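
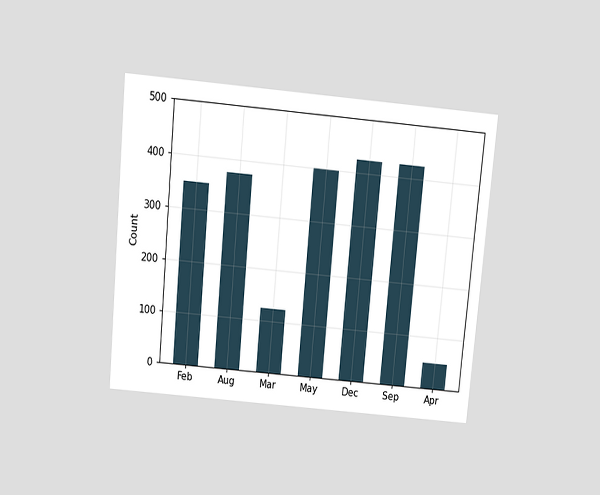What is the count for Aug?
The chart is tilted about 5° clockwise and viewed slightly from above. Reading along the chart's y-axis, the Aug bar reaches 375.

375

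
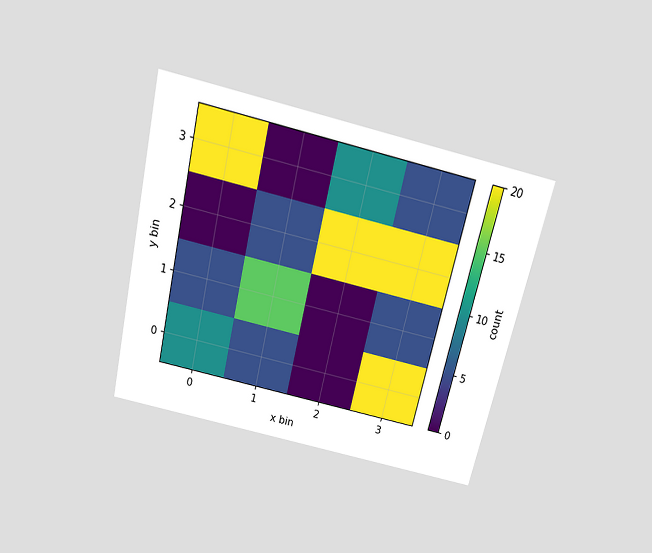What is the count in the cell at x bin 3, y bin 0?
20

The chart is tilted about 13° clockwise and viewed slightly from above. Matching the cell (3, 0) against the colorbar gives 20.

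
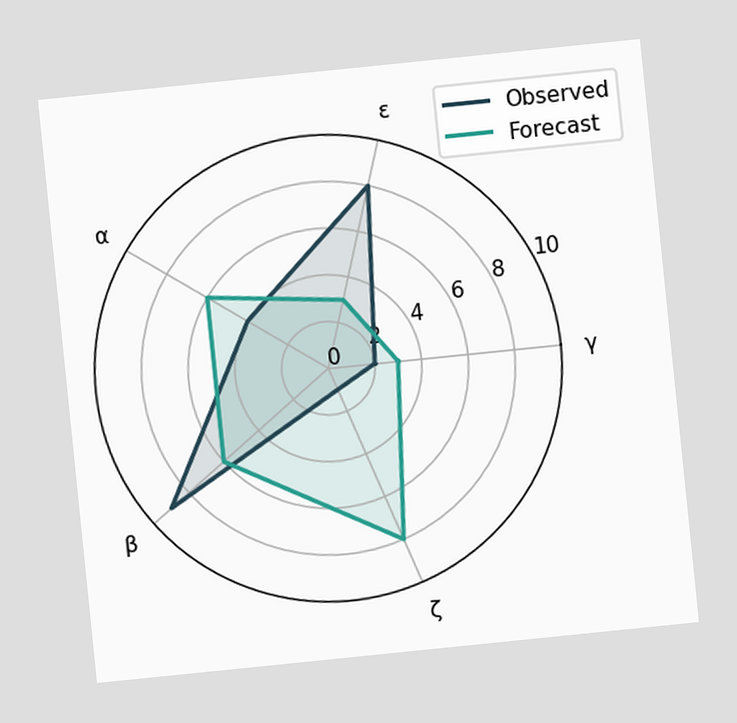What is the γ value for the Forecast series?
3

The chart is tilted about 6° counter-clockwise. On the γ axis, Forecast reaches 3.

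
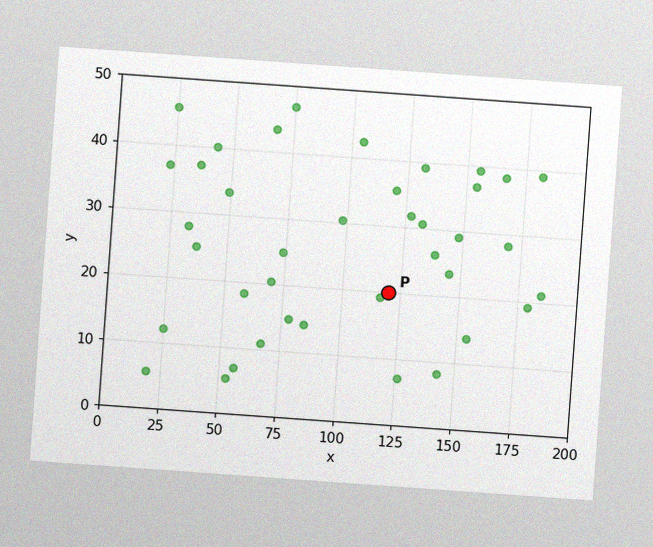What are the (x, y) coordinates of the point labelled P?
(120, 20)

The chart is tilted about 4° clockwise, with some photo noise. Following the gridlines from P to each axis, P sits at (120, 20).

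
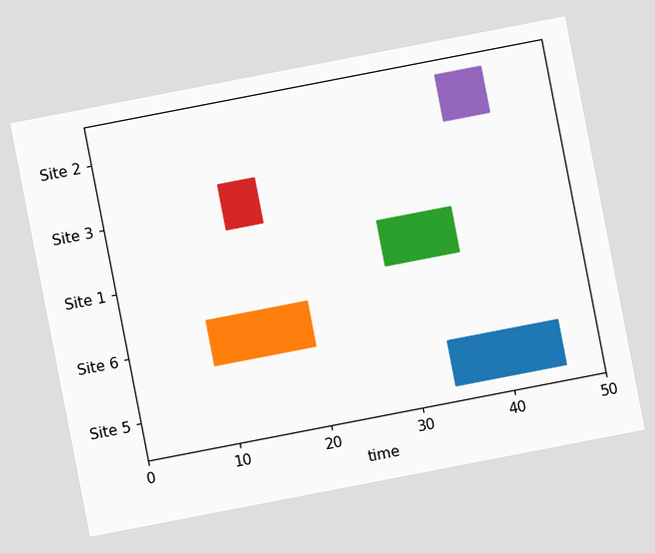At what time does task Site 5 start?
34

The chart is tilted about 11° counter-clockwise. The Site 5 bar begins at t=34.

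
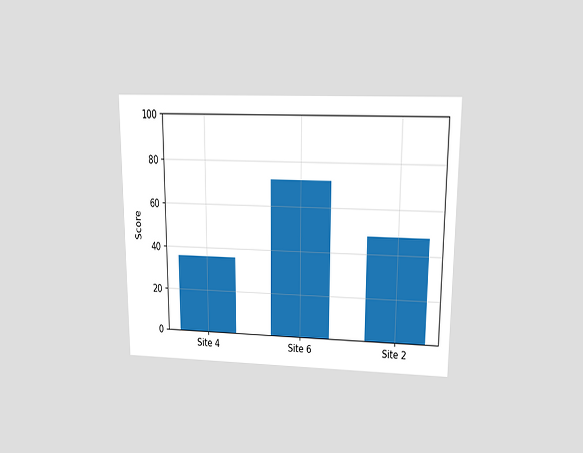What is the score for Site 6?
The chart is viewed at a slight angle. Reading along the chart's y-axis, the Site 6 bar reaches 72.

72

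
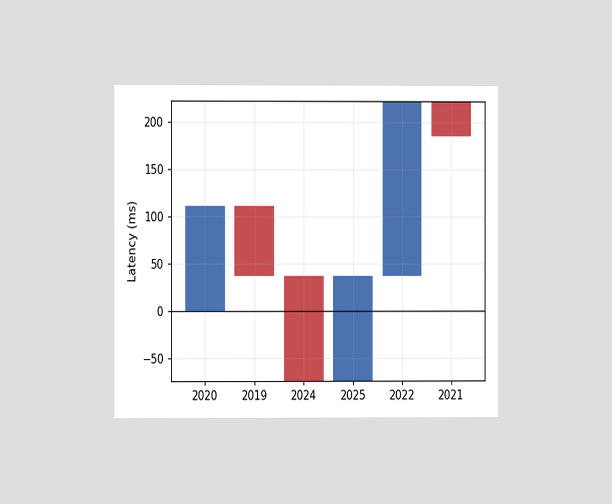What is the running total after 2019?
37ms

The chart is viewed at a slight angle. After 2019 the running total reaches 37ms.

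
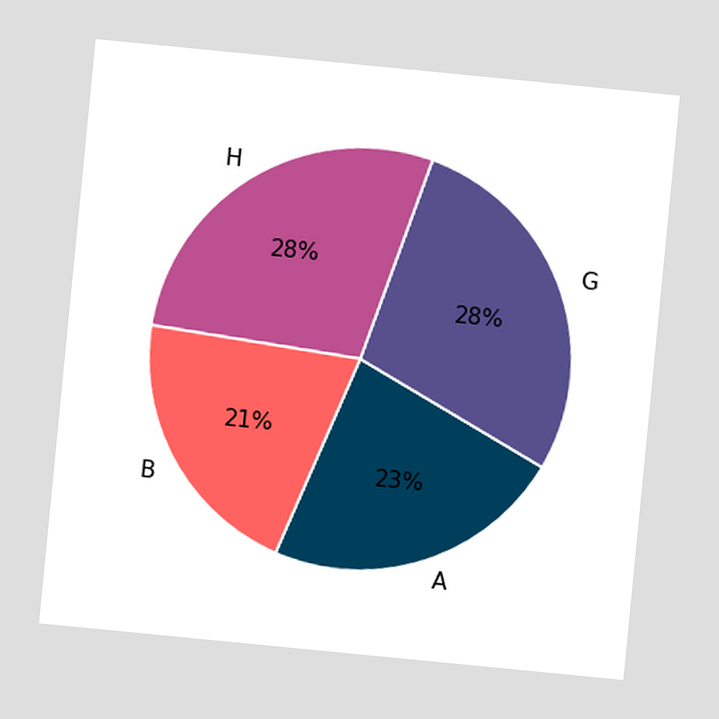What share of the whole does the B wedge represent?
21%

The chart is tilted about 6° clockwise. The B slice takes up 21% of the pie.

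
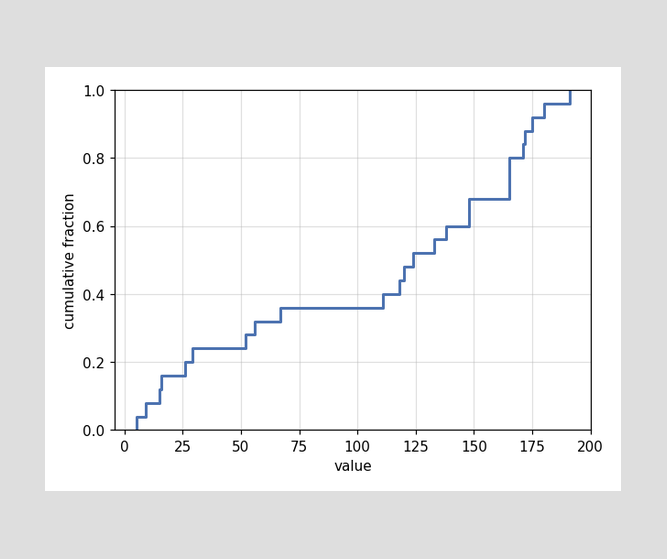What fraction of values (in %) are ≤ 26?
At x=26 the ECDF step is at 20%.

20%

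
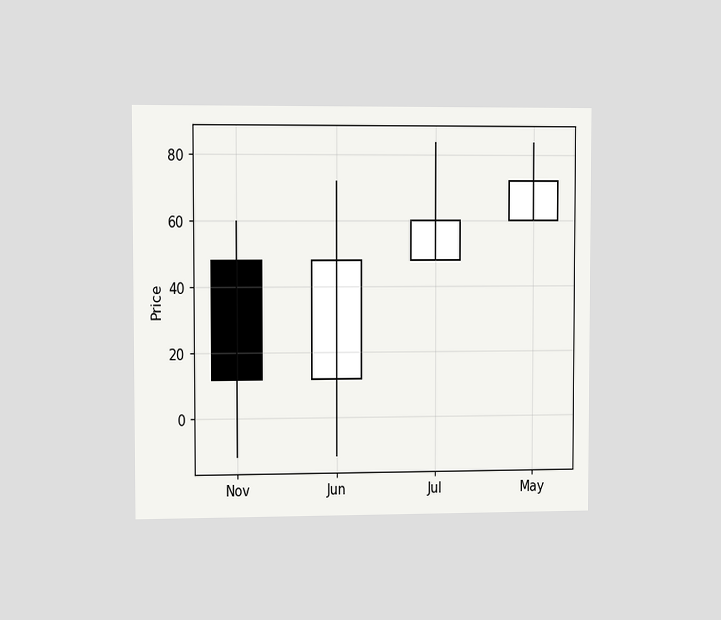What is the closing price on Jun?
48

The chart is viewed slightly from the left. The Jun candle closes at 48.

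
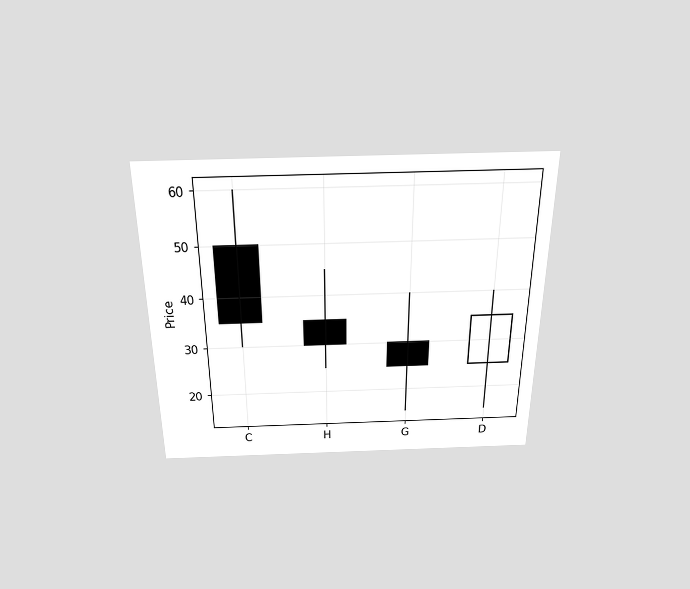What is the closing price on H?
The chart is viewed slightly from above. The H candle closes at 30.

30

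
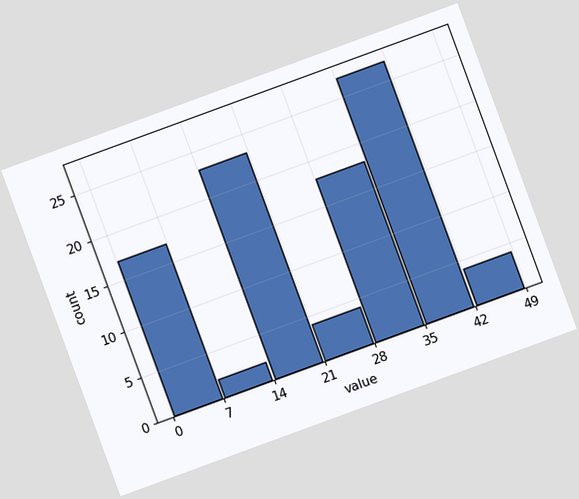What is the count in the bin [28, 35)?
18

The chart is tilted about 20° counter-clockwise. The [28, 35) bin has height 18.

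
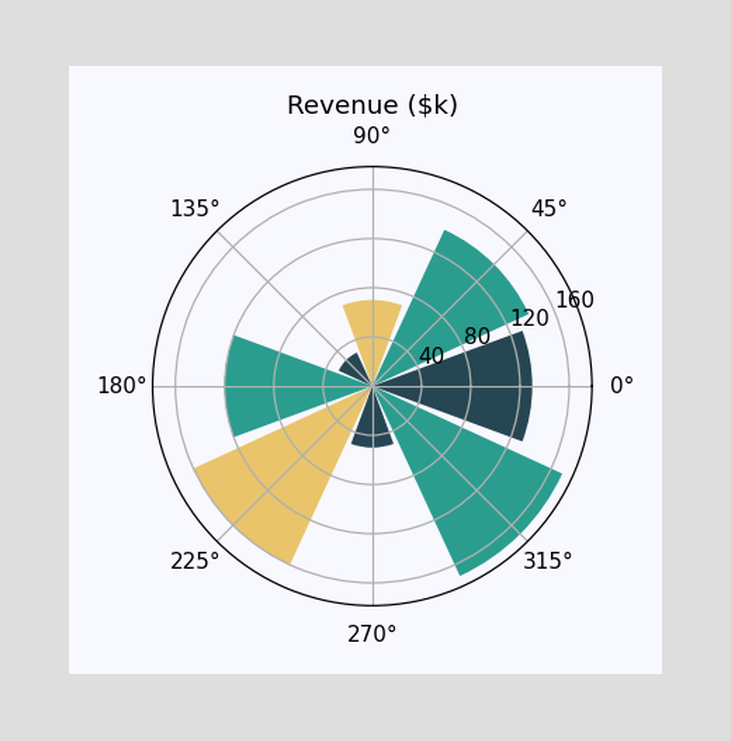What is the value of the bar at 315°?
The bar at 315° reaches $170k on the radial axis.

$170k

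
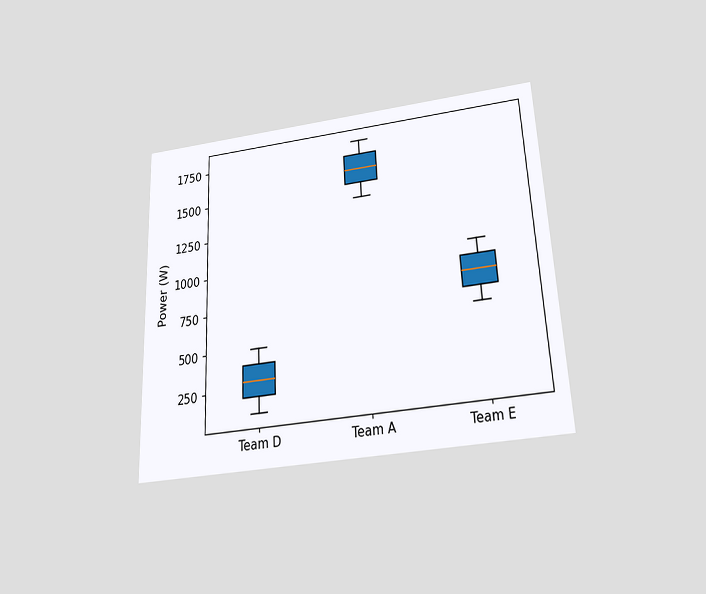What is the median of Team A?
The chart is tilted about 3° counter-clockwise and viewed slightly from below. The median line in the Team A box sits at 1600W.

1600W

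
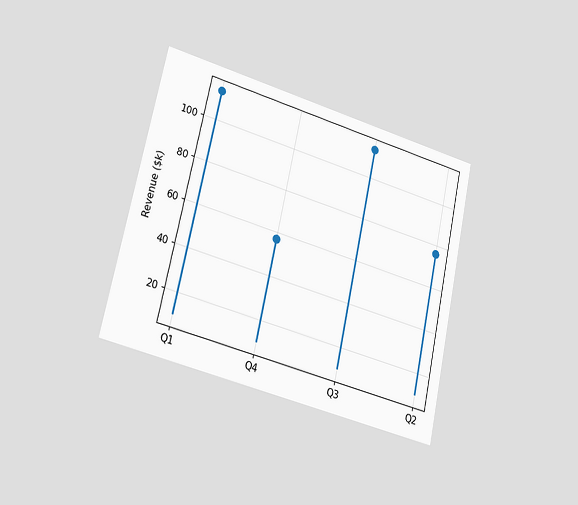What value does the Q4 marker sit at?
The chart is tilted about 12° clockwise and viewed slightly from the left. The Q4 marker sits at $57k.

$57k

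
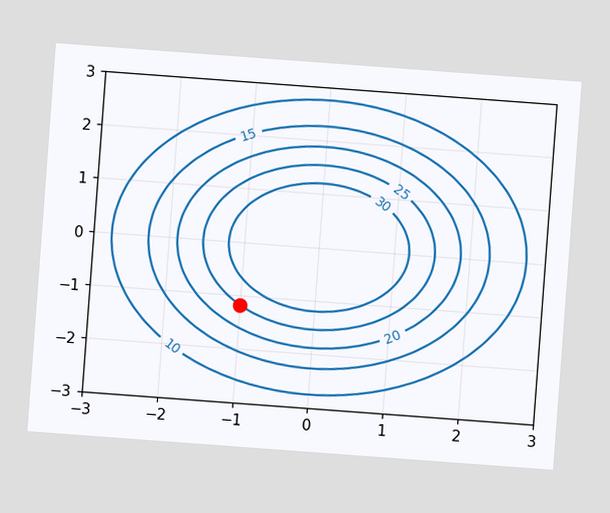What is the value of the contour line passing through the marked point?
The chart is tilted about 4° clockwise. The marked point sits on the contour labelled 25.

25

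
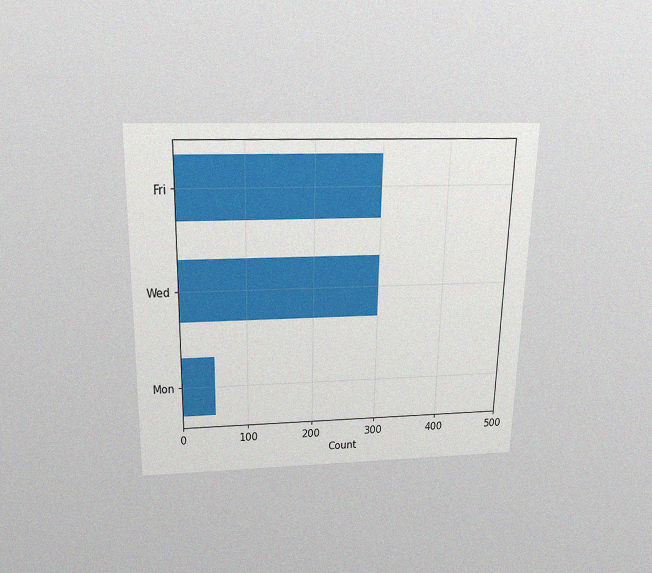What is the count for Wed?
300

The chart is viewed slightly from above, with some photo noise. Reading along the chart's x-axis, the Wed bar reaches 300.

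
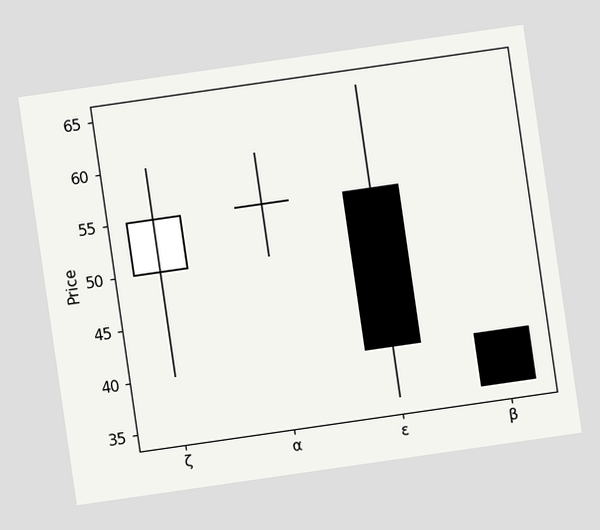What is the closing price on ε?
The chart is tilted about 8° counter-clockwise. The ε candle closes at 40.

40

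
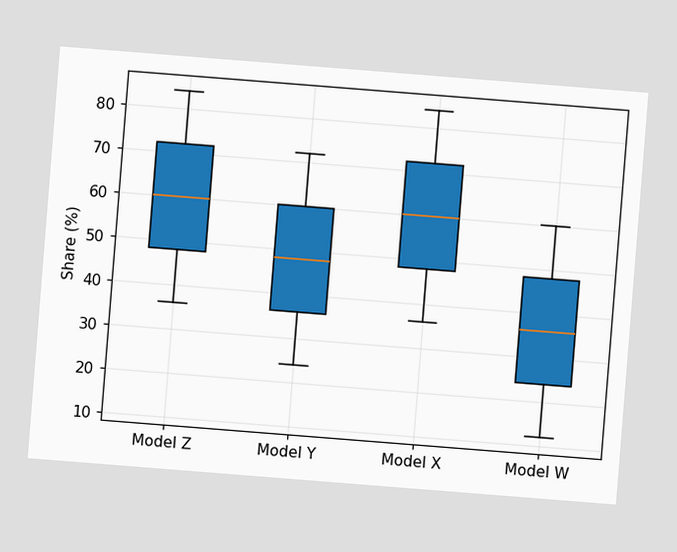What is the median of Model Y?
The chart is tilted about 5° clockwise. The median line in the Model Y box sits at 48%.

48%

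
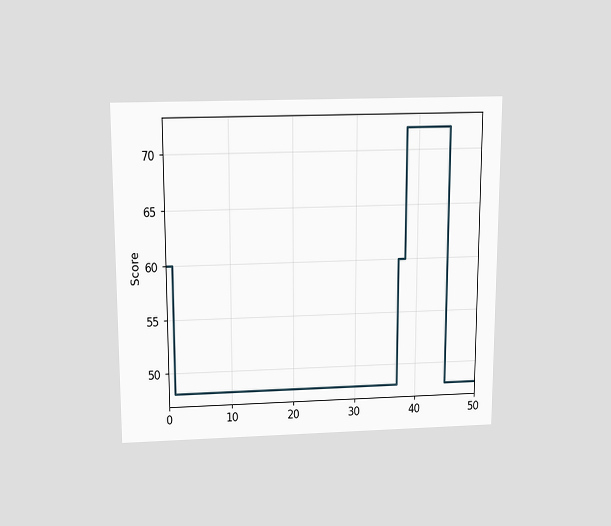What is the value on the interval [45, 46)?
The chart is viewed slightly from above. On [45, 46) the step sits at 48.

48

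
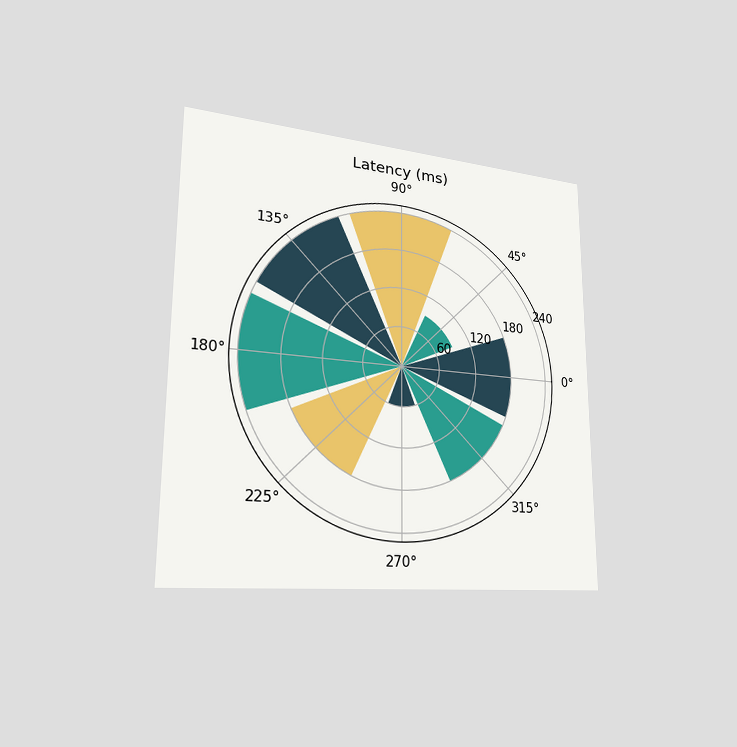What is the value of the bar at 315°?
180ms

The chart is viewed slightly from the left. The bar at 315° reaches 180ms on the radial axis.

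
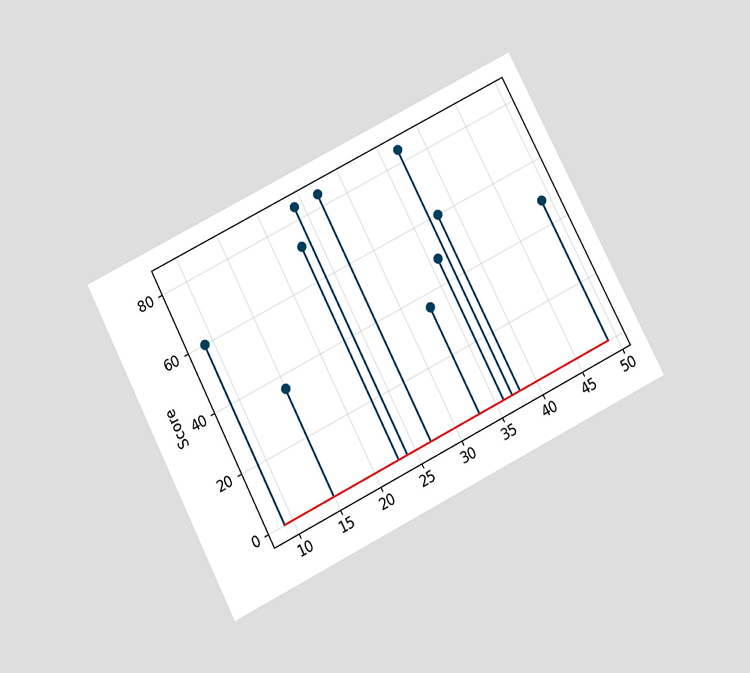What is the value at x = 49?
The chart is tilted about 27° counter-clockwise and viewed slightly from below. The stem at x=49 reaches 48.

48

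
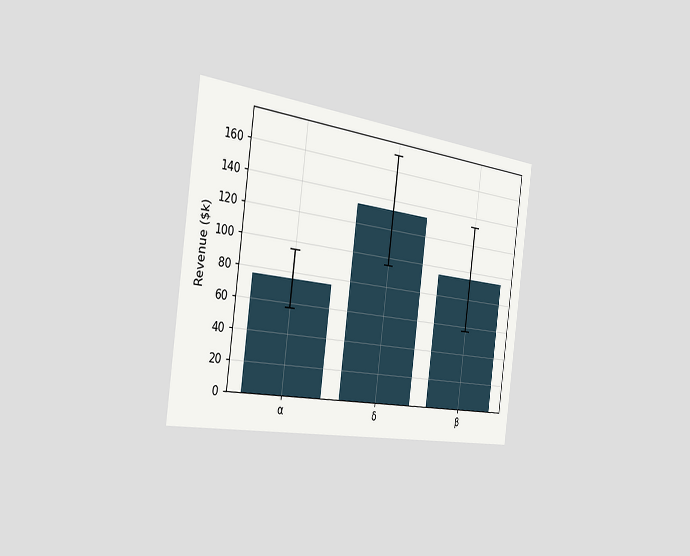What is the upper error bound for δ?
$171k

The chart is tilted about 8° clockwise and viewed slightly from the left. The δ bar's upper whisker reaches $171k.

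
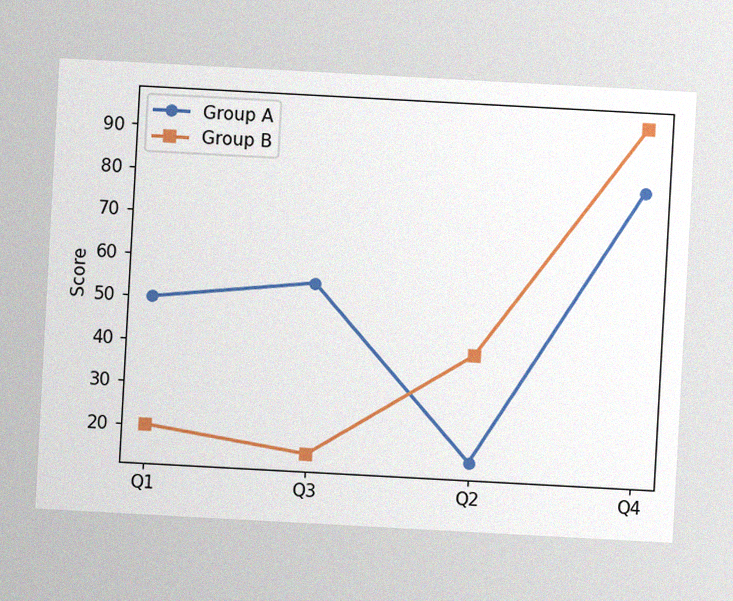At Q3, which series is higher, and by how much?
The chart is tilted about 3° clockwise, with some photo noise. At Q3, Group A sits above the other line by 40.

Group A, by 40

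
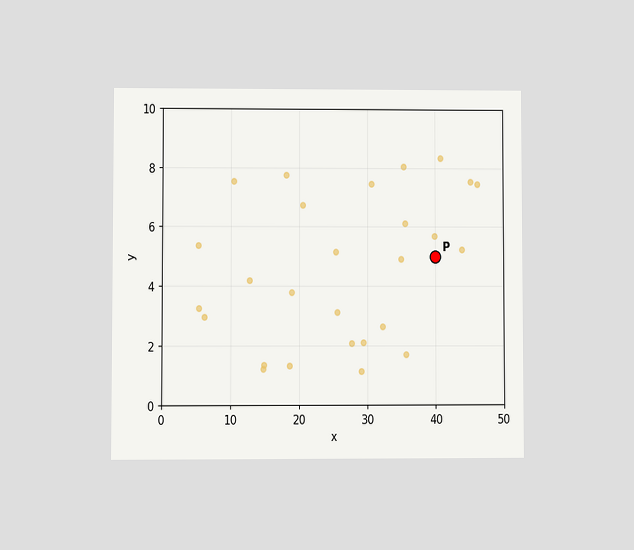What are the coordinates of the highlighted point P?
The chart is viewed at a slight angle. Following the gridlines from P to each axis, P sits at (40, 5).

(40, 5)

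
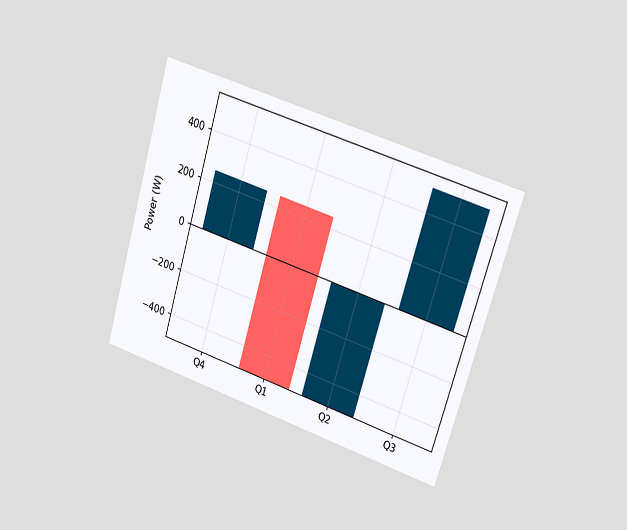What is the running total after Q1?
-500W

The chart is tilted about 17° clockwise and viewed slightly from the right. After Q1 the running total reaches -500W.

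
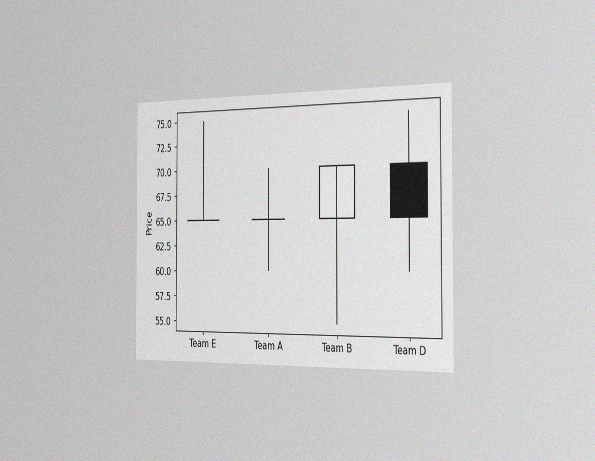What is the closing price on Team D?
65

The chart is viewed slightly from the right, with some photo noise. The Team D candle closes at 65.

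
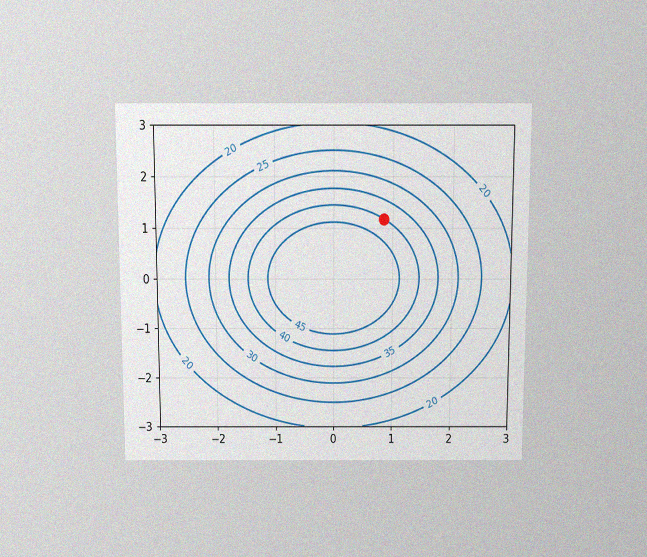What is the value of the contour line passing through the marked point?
The chart is viewed slightly from above, with some photo noise. The marked point sits on the contour labelled 40.

40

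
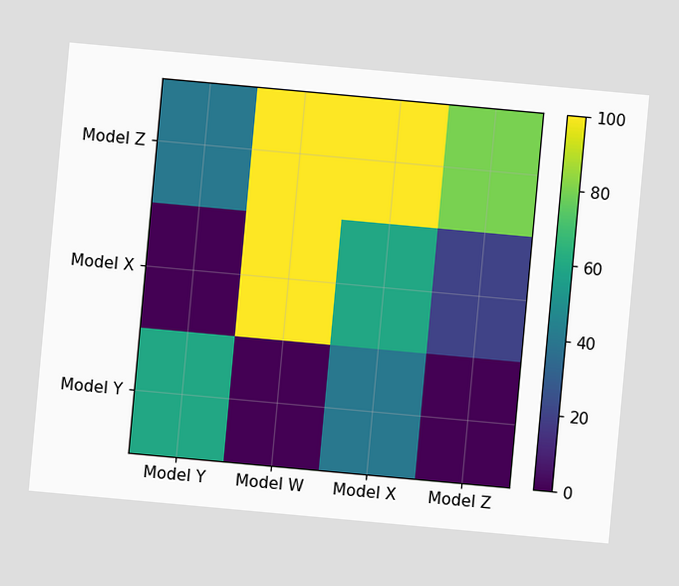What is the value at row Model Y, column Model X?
40

The chart is tilted about 5° clockwise. Matching cell (Model Y, Model X) against the colorbar gives 40.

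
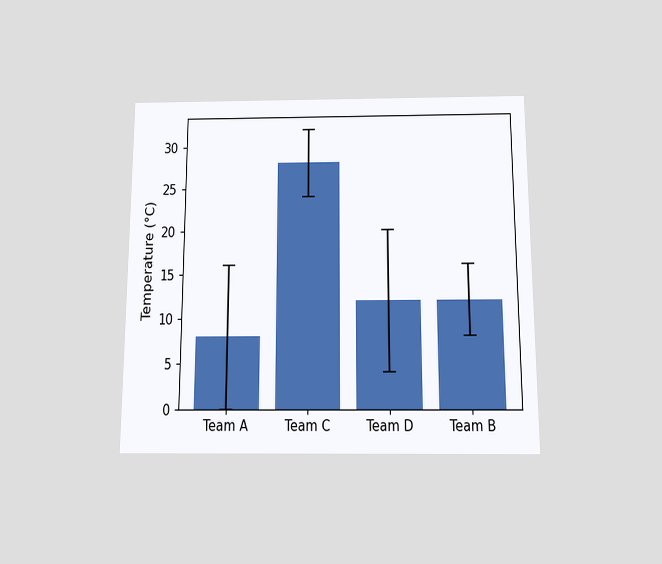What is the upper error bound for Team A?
The chart is viewed slightly from below. The Team A bar's upper whisker reaches 16°C.

16°C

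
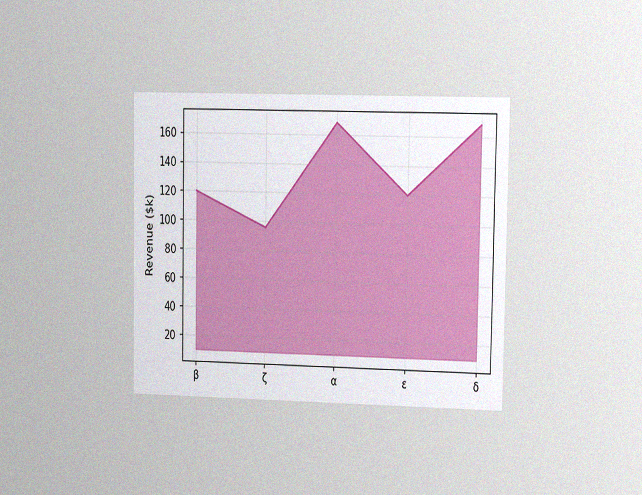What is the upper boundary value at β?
$120k

The chart is viewed slightly from the right, with some photo noise. At β the upper boundary is at $120k.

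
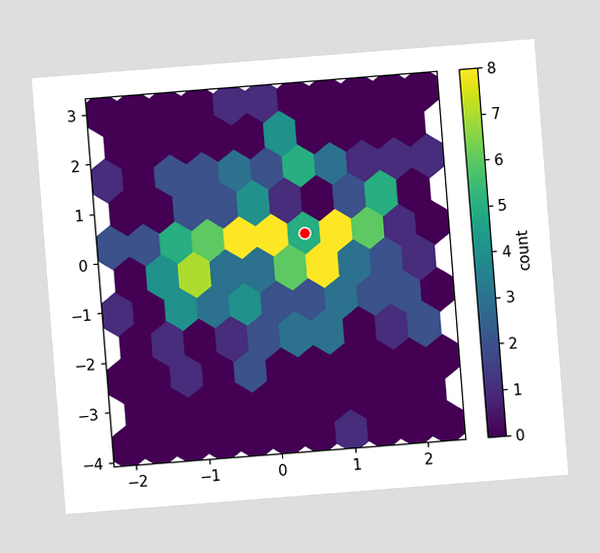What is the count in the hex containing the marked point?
5

The chart is tilted about 4° counter-clockwise. The marked hex reads 5 on the colorbar.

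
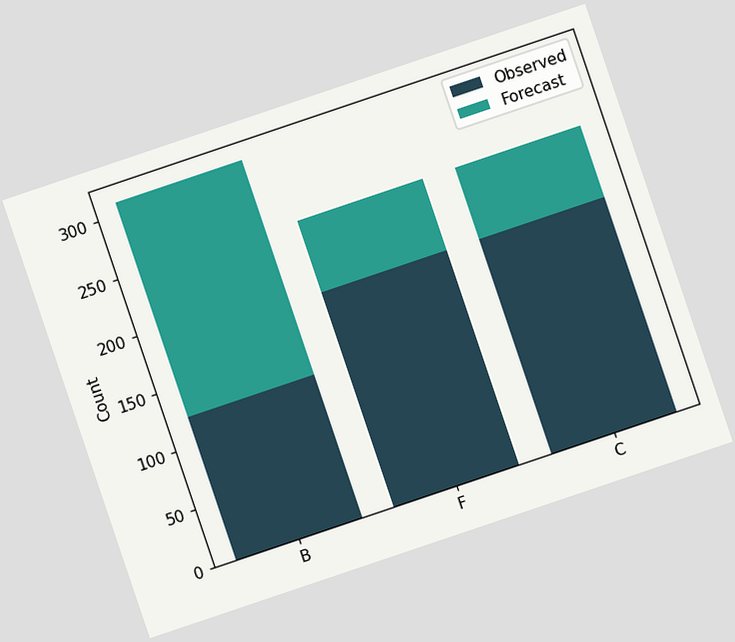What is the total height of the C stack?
The chart is tilted about 19° counter-clockwise. The C stack's top reaches 248 on the y-axis.

248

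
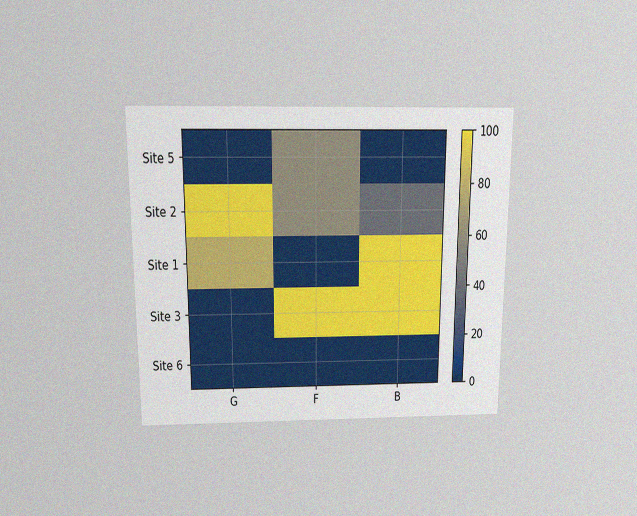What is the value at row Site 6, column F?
0

The chart is viewed slightly from above, with some photo noise. Matching cell (Site 6, F) against the colorbar gives 0.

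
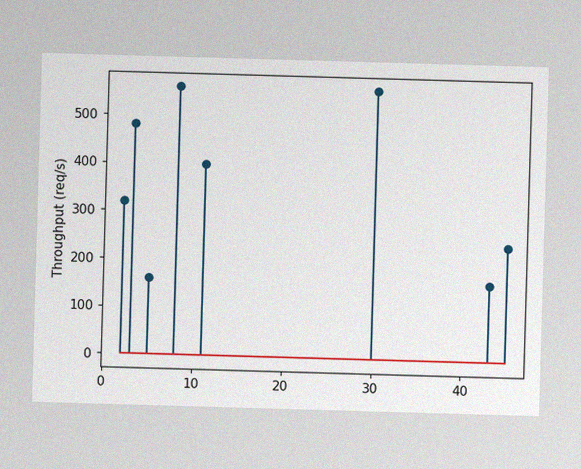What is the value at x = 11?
The image has some photo noise and uneven lighting. The stem at x=11 reaches 400req/s.

400req/s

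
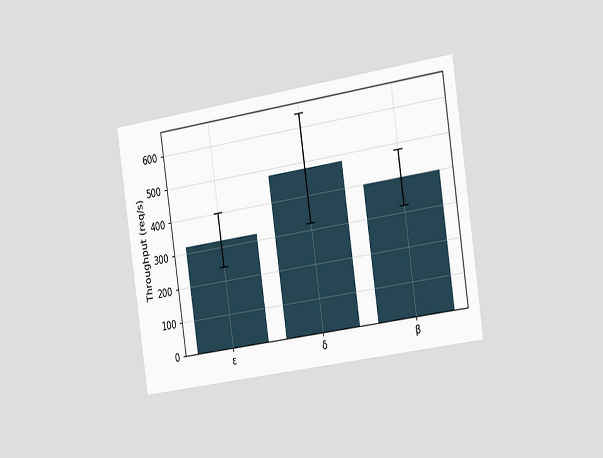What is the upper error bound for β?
480req/s

The chart is tilted about 8° counter-clockwise and viewed slightly from the right. The β bar's upper whisker reaches 480req/s.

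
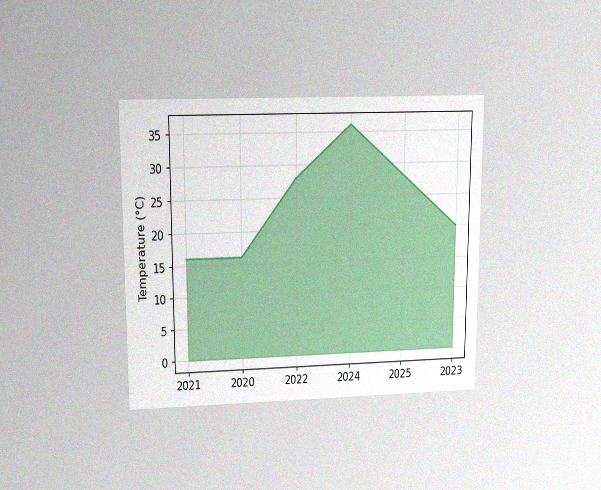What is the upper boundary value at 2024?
36°C

The chart is viewed slightly from above, with some photo noise. At 2024 the upper boundary is at 36°C.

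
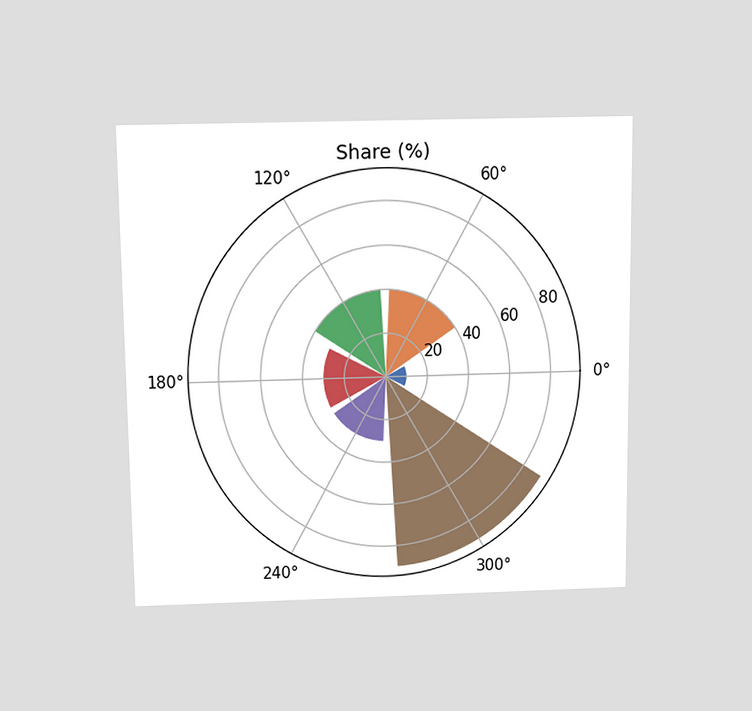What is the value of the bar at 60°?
40%

The chart is viewed slightly from above. The bar at 60° reaches 40% on the radial axis.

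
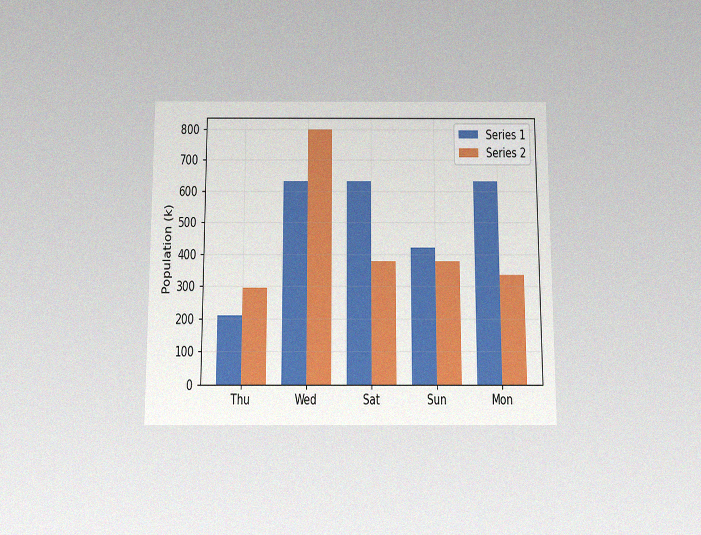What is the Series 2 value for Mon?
The chart is viewed slightly from below, with some photo noise. The Series 2 bar at Mon reaches 336k on the y-axis.

336k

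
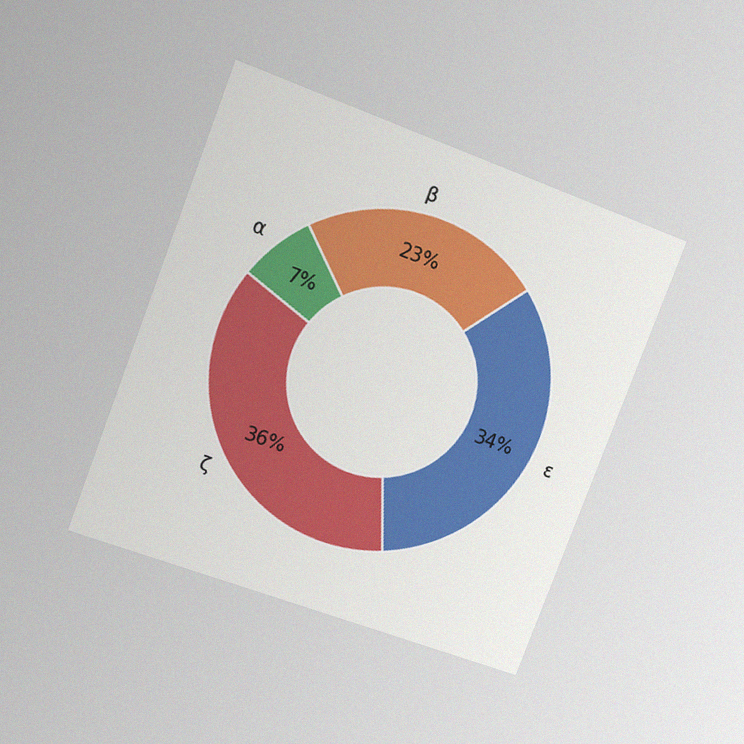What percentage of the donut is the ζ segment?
The chart is tilted about 21° clockwise and viewed at a slight angle, with some photo noise. The ζ segment takes up 36% of the ring.

36%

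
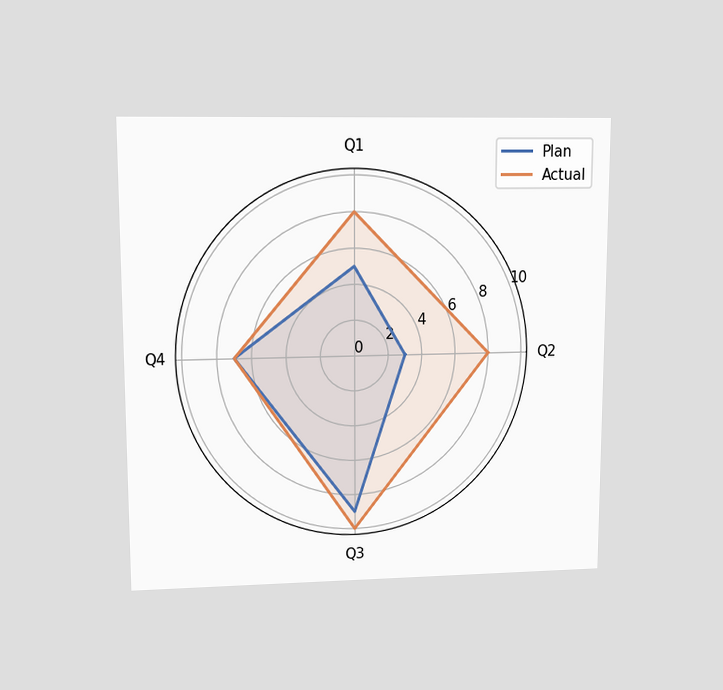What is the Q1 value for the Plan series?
5

The chart is viewed at a slight angle. On the Q1 axis, Plan reaches 5.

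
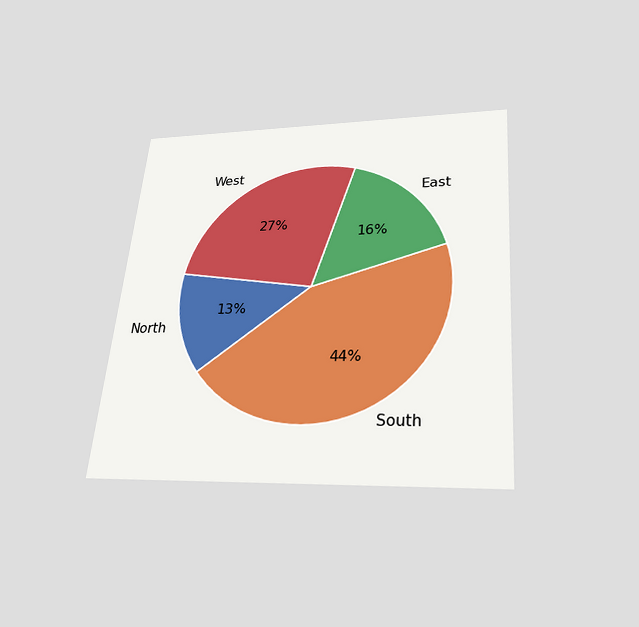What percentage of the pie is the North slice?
13%

The chart is tilted about 5° clockwise and viewed slightly from below. The North slice takes up 13% of the pie.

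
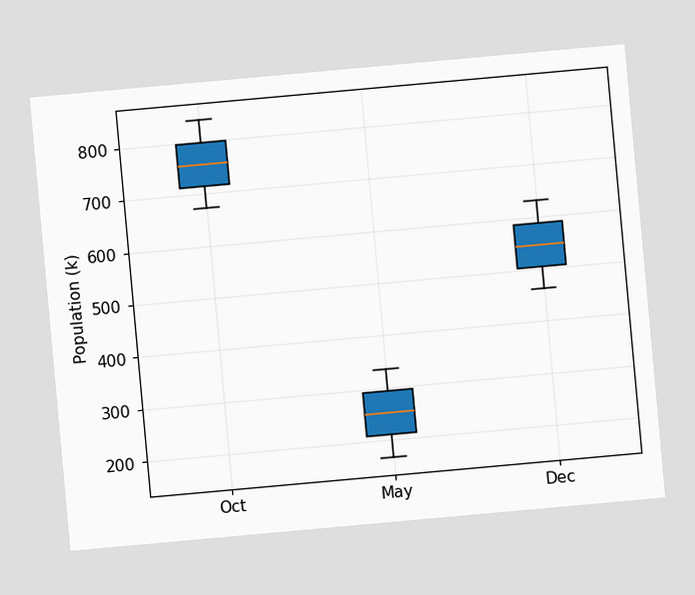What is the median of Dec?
546k

The chart is tilted about 5° counter-clockwise. The median line in the Dec box sits at 546k.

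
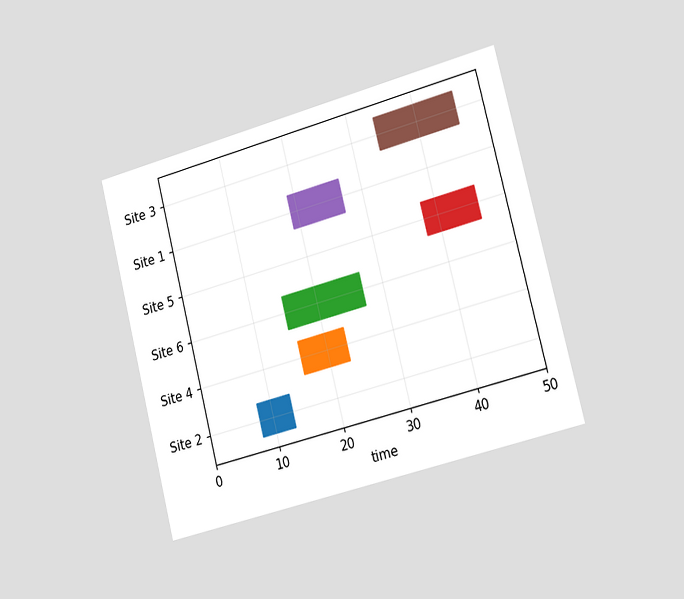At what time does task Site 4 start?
16

The chart is tilted about 14° counter-clockwise and viewed slightly from the right. The Site 4 bar begins at t=16.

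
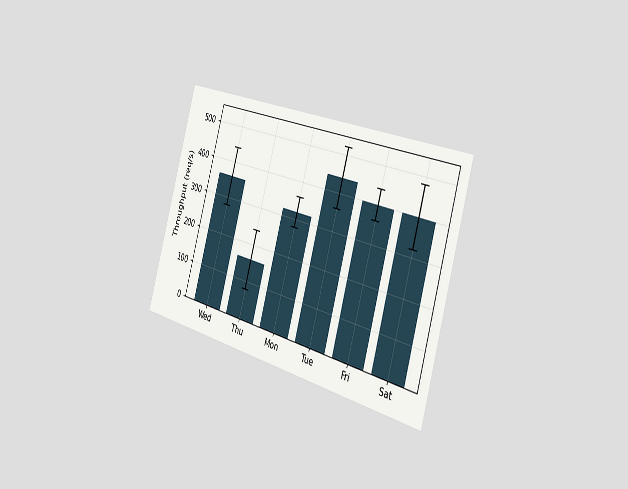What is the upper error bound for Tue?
The chart is tilted about 16° clockwise and viewed slightly from the right. The Tue bar's upper whisker reaches 520req/s.

520req/s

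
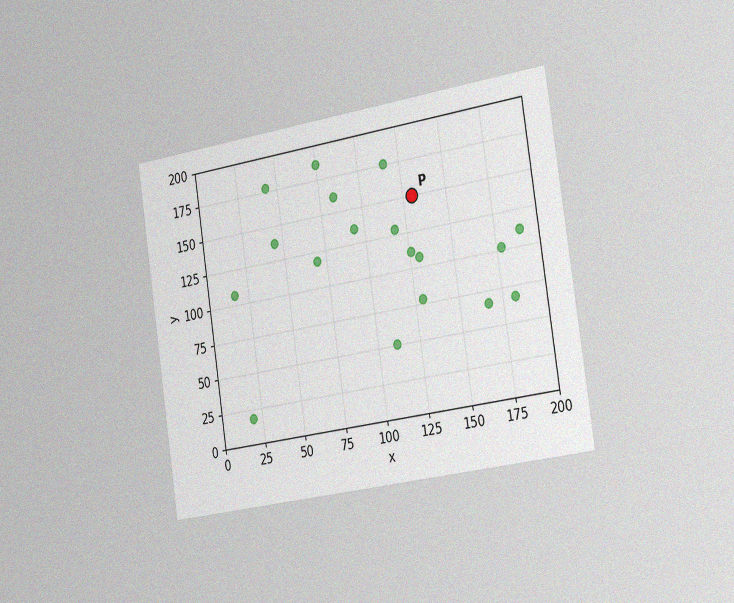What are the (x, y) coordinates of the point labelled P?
The chart is tilted about 9° counter-clockwise and viewed slightly from the right, with some photo noise. Following the gridlines from P to each axis, P sits at (130, 150).

(130, 150)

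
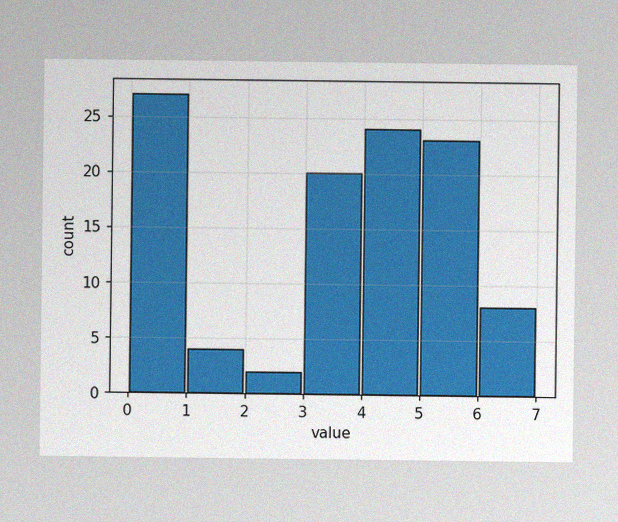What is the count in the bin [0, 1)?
The image has some photo noise and uneven lighting. The [0, 1) bin has height 27.

27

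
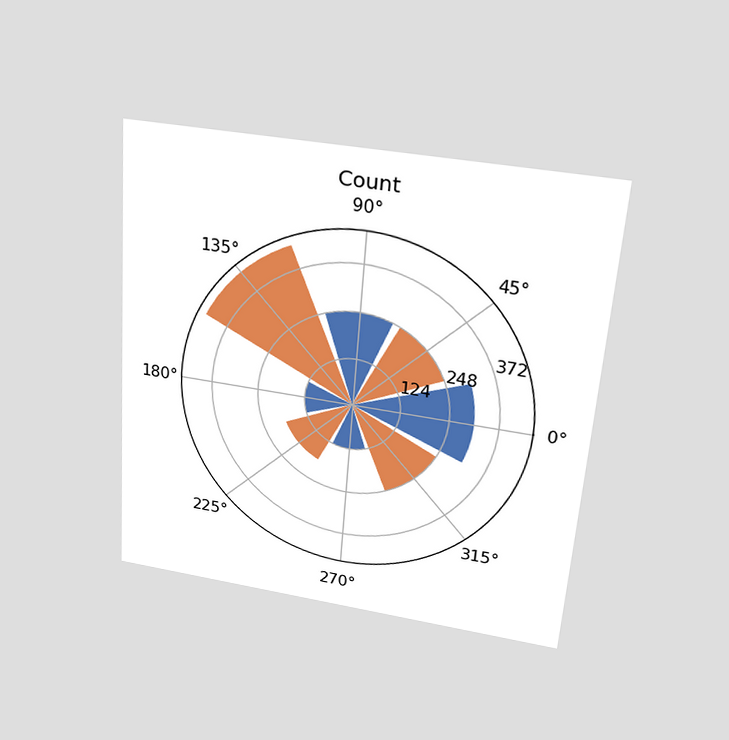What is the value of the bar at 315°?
248

The chart is tilted about 4° clockwise and viewed slightly from above. The bar at 315° reaches 248 on the radial axis.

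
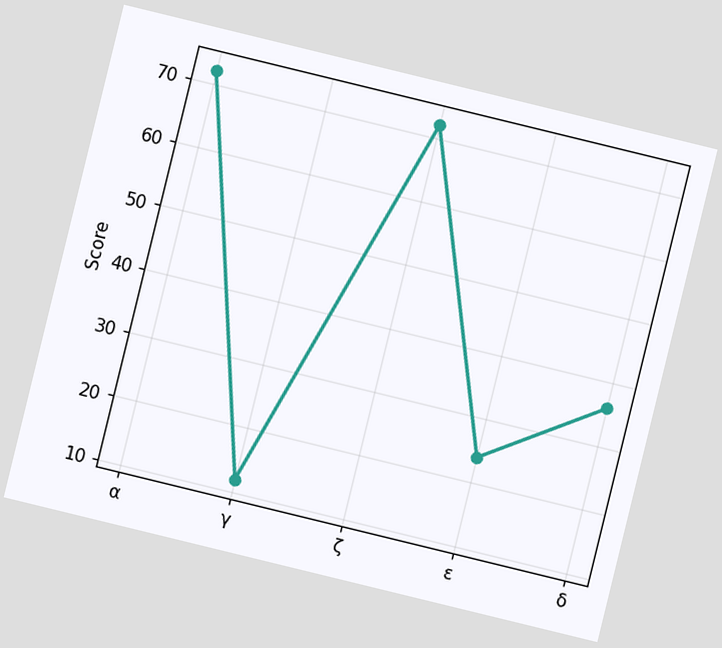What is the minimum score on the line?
The chart is tilted about 14° clockwise. The lowest point is at γ, and reading across to the y-axis gives 12.

12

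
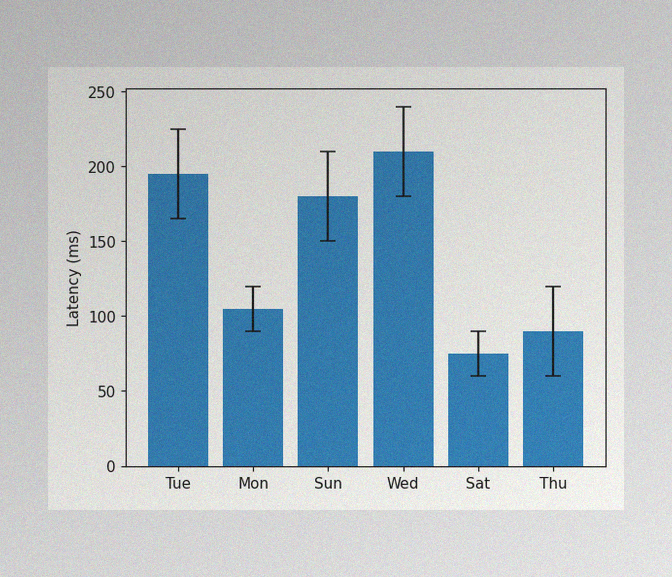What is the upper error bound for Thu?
120ms

The image has some photo noise and uneven lighting. The Thu bar's upper whisker reaches 120ms.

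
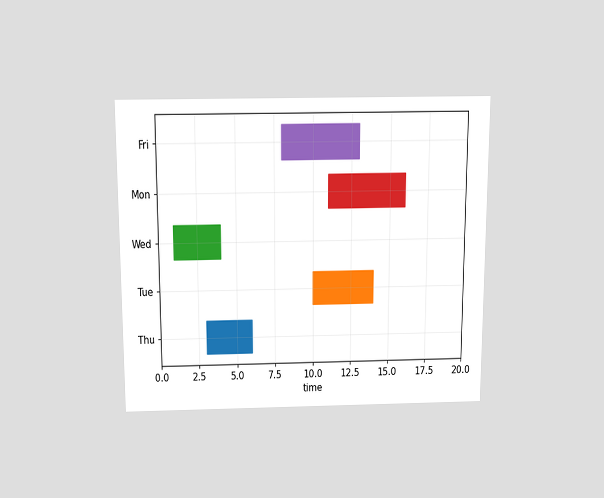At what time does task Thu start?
The chart is viewed slightly from above. The Thu bar begins at t=3.

3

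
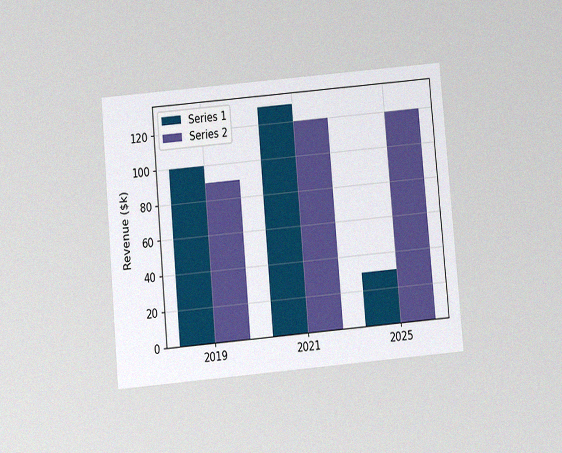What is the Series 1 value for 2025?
$30k

The chart is tilted about 5° counter-clockwise and viewed slightly from below, with some photo noise. The Series 1 bar at 2025 reaches $30k on the y-axis.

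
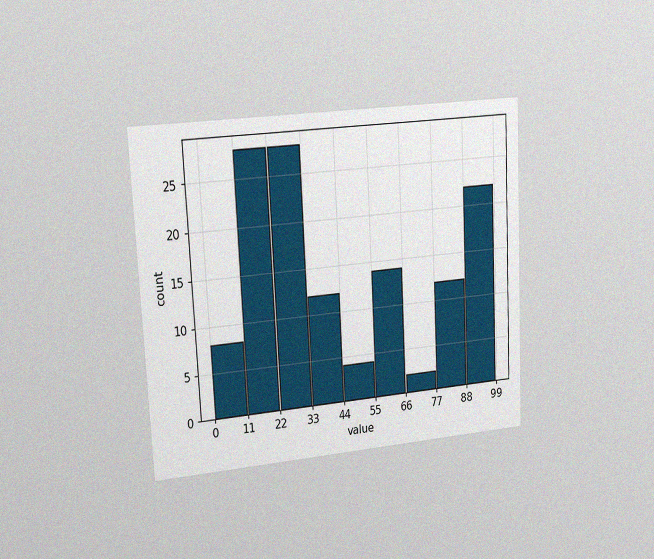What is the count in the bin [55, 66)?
The chart is tilted about 3° counter-clockwise and viewed slightly from the left, with some photo noise. The [55, 66) bin has height 14.

14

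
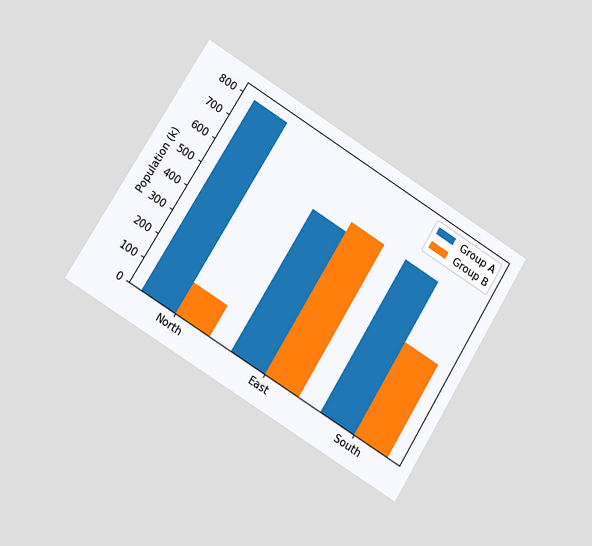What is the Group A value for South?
630k

The chart is tilted about 32° clockwise and viewed at a slight angle. The Group A bar at South reaches 630k on the y-axis.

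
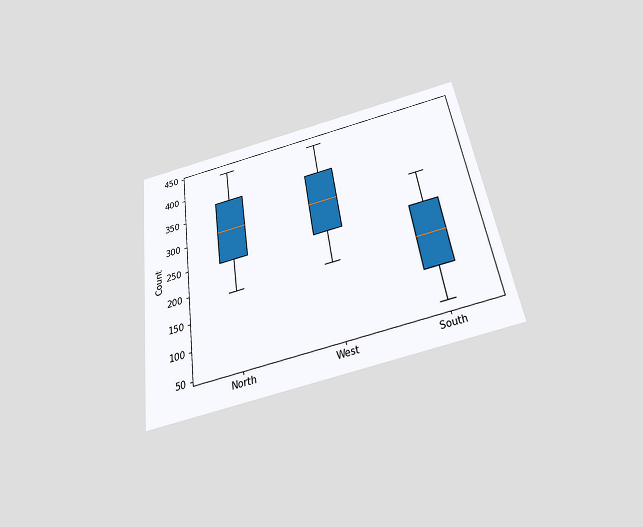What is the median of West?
The chart is tilted about 9° counter-clockwise and viewed slightly from below. The median line in the West box sits at 310.

310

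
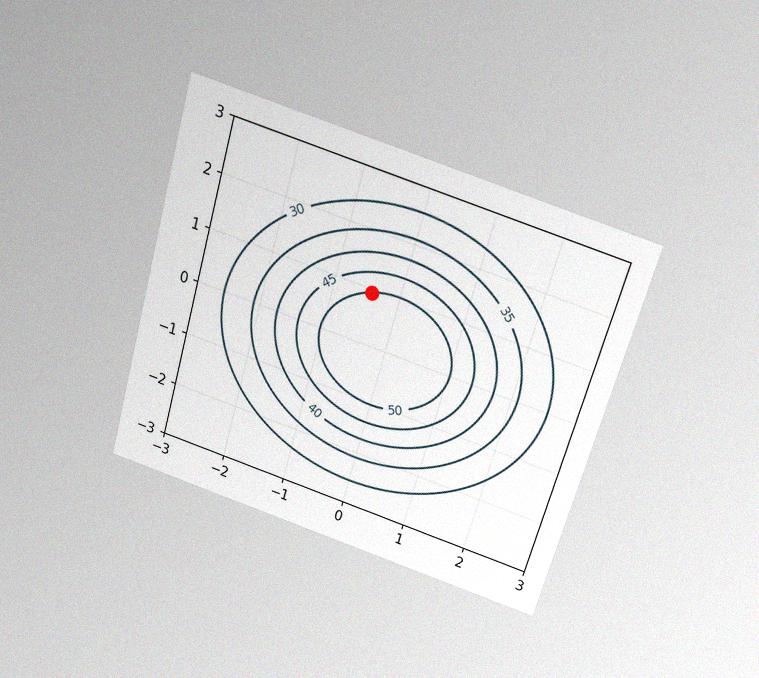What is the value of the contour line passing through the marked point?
The chart is tilted about 16° clockwise and viewed slightly from above, with some photo noise. The marked point sits on the contour labelled 50.

50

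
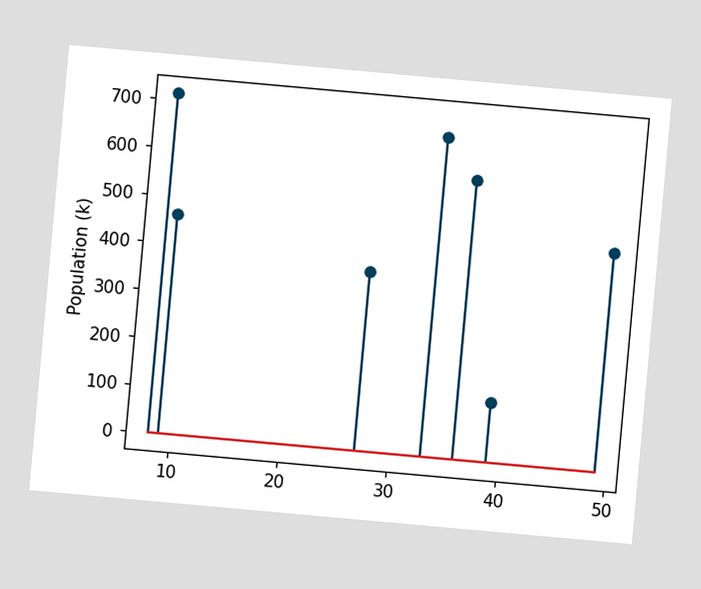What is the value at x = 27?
378k

The chart is tilted about 5° clockwise. The stem at x=27 reaches 378k.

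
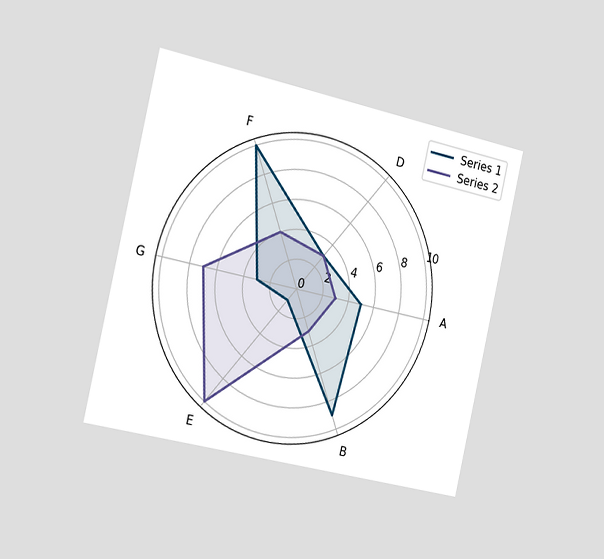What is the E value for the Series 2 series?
10

The chart is tilted about 13° clockwise and viewed slightly from the left. On the E axis, Series 2 reaches 10.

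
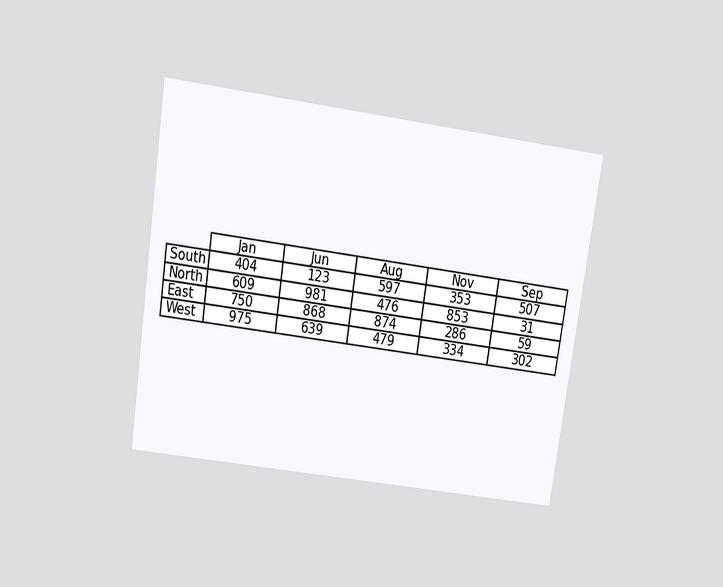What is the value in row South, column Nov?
353

The chart is tilted about 8° clockwise and viewed slightly from above. The (South, Nov) cell reads 353.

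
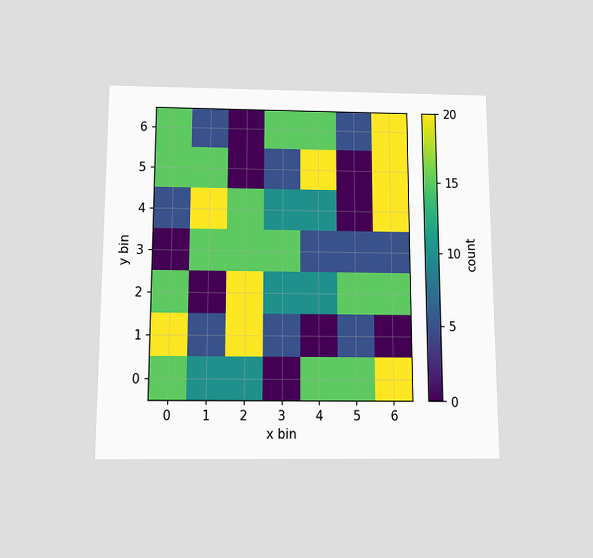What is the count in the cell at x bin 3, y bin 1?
5

The chart is viewed slightly from below. Matching the cell (3, 1) against the colorbar gives 5.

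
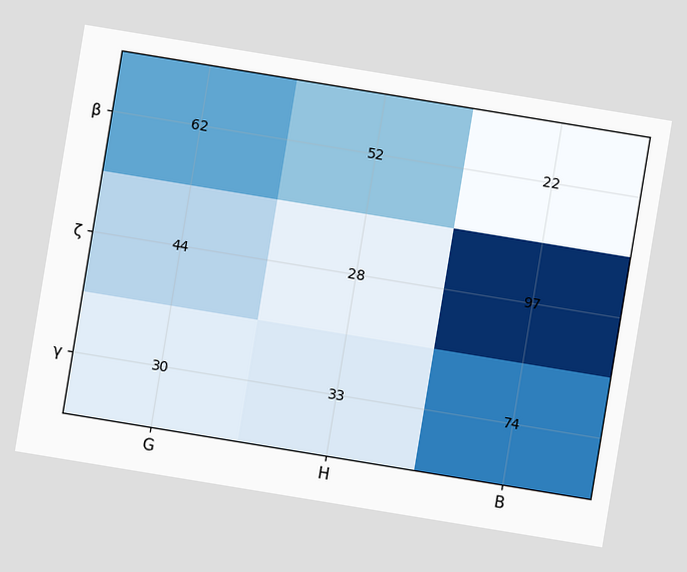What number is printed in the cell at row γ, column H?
The chart is tilted about 9° clockwise. The (γ, H) cell reads 33.

33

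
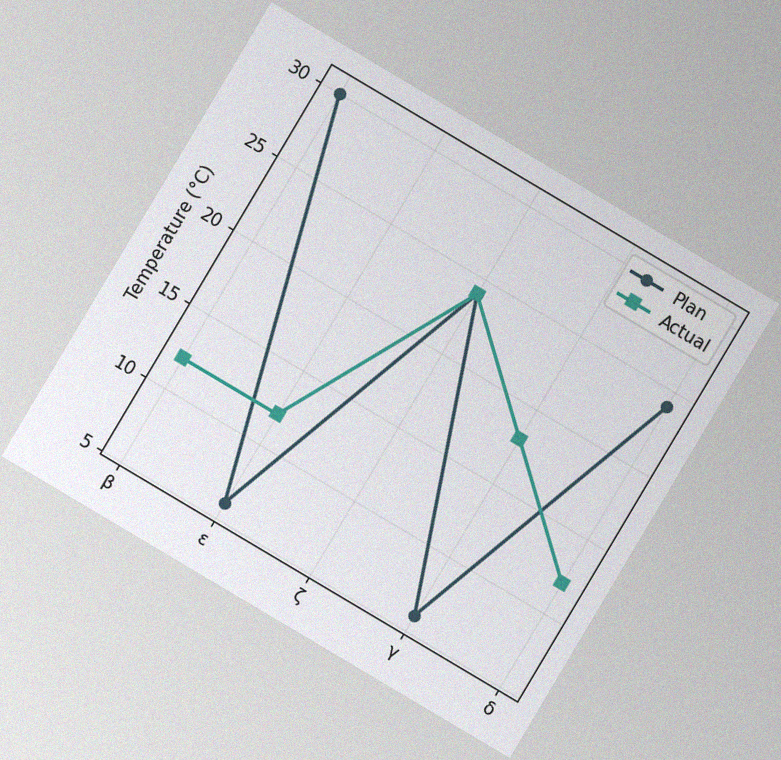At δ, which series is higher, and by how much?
Plan, by 12°C

The chart is tilted about 31° clockwise, with some photo noise. At δ, Plan sits above the other line by 12°C.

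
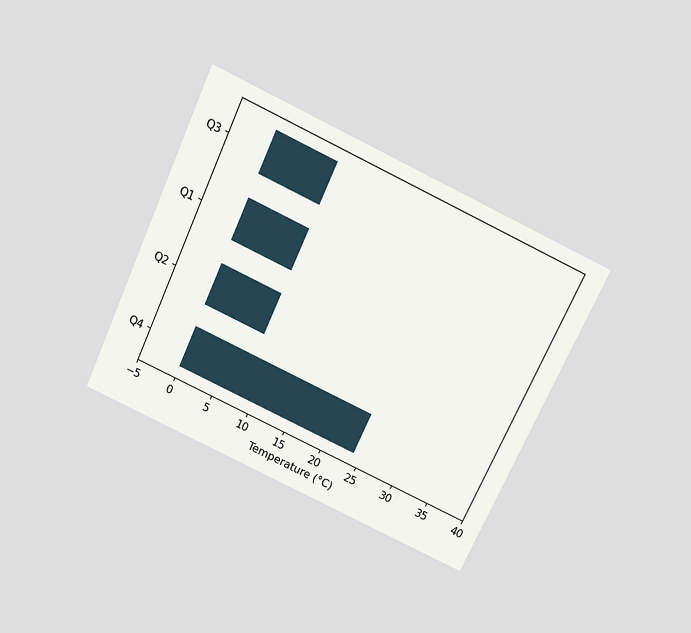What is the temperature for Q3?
8°C

The chart is tilted about 25° clockwise and viewed slightly from above. Reading along the chart's x-axis, the Q3 bar reaches 8°C.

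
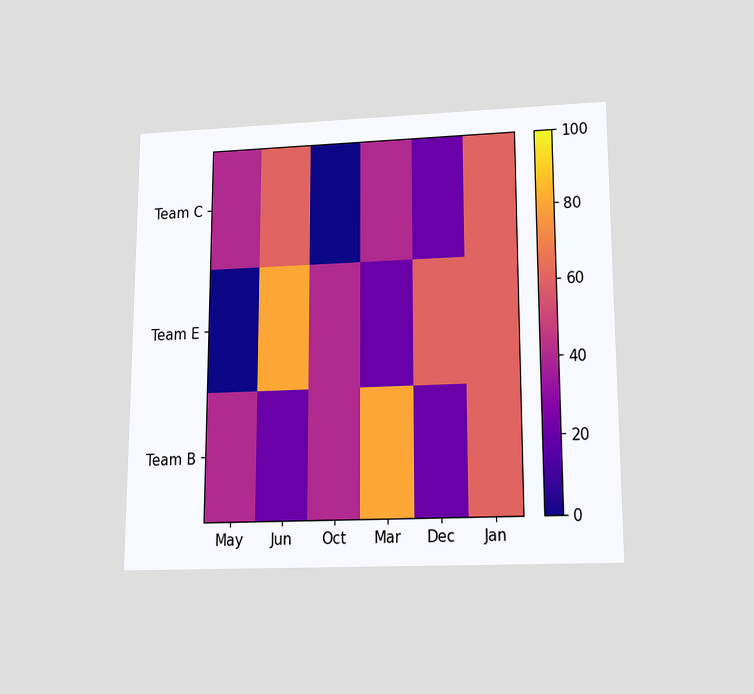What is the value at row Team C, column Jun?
60

The chart is viewed slightly from below. Matching cell (Team C, Jun) against the colorbar gives 60.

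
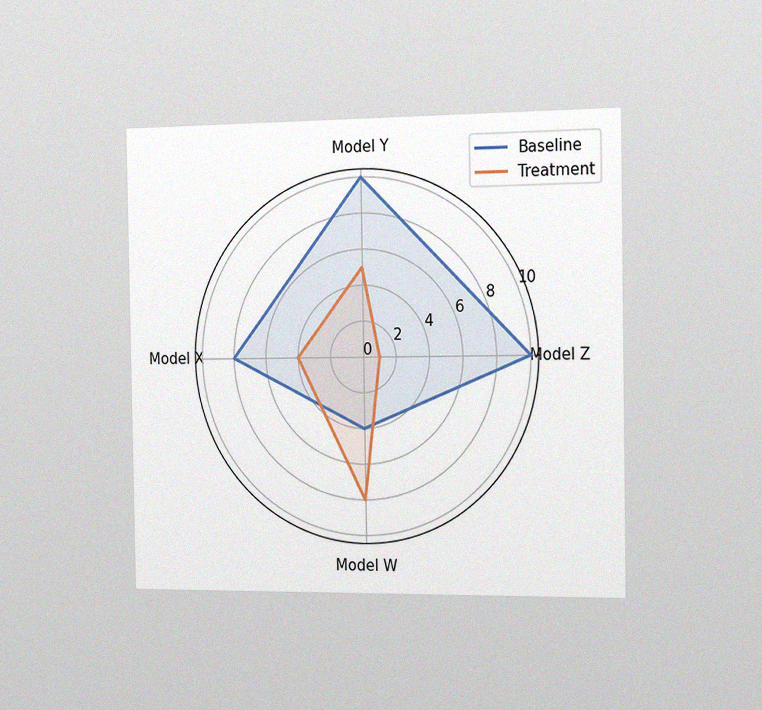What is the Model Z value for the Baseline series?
10

The chart is viewed slightly from the right, with some photo noise. On the Model Z axis, Baseline reaches 10.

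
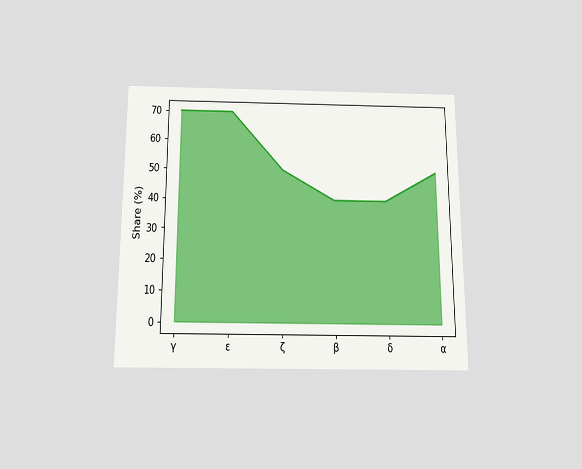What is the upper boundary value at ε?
The chart is viewed slightly from below. At ε the upper boundary is at 70%.

70%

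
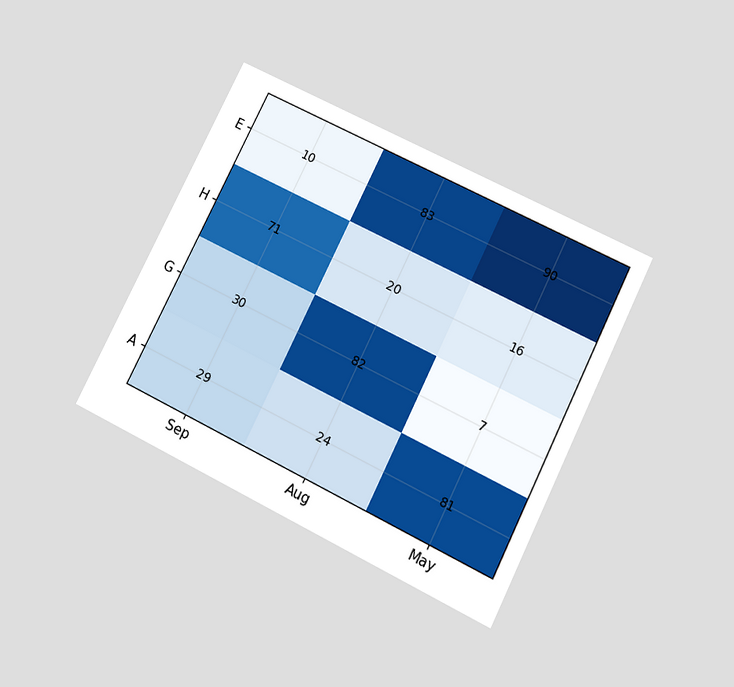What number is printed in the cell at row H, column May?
The chart is tilted about 26° clockwise and viewed slightly from below. The (H, May) cell reads 16.

16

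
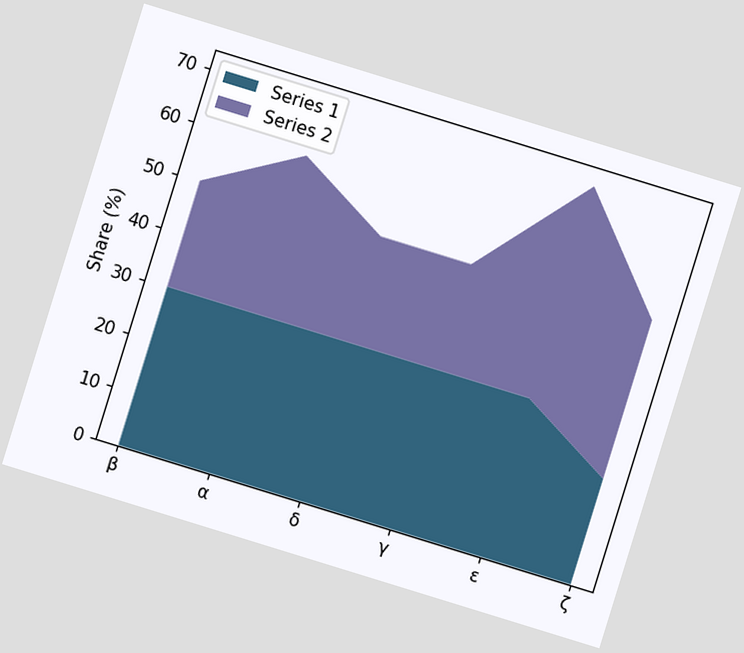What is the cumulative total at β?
The chart is tilted about 17° clockwise. The stacked total at β reaches 50%.

50%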